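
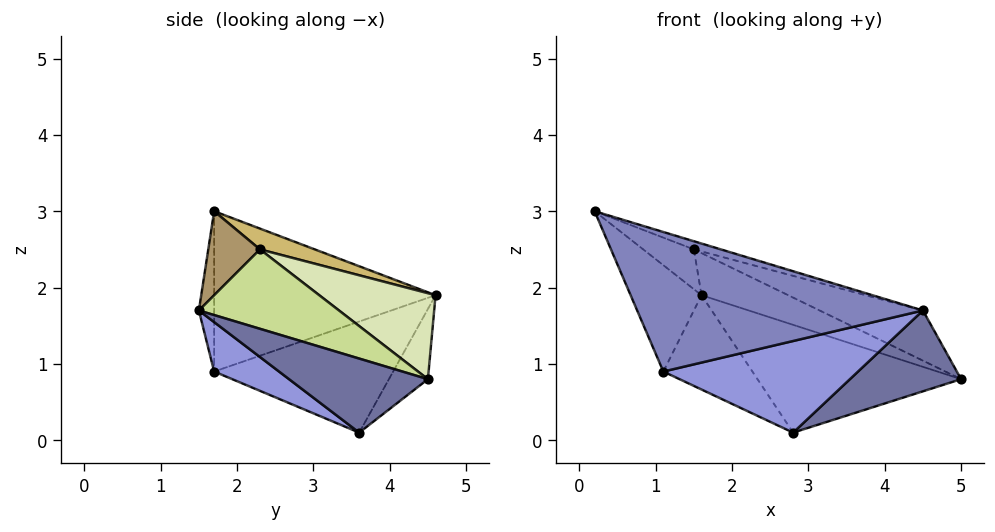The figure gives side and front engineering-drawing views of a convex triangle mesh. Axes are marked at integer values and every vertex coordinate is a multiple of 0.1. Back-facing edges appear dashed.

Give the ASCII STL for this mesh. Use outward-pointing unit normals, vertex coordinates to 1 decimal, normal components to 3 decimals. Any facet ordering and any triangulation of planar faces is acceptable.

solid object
 facet normal 0.405 -0.324 -0.855
  outer loop
   vertex 2.8 3.6 0.1
   vertex 5.0 4.5 0.8
   vertex 4.5 1.5 1.7
  endloop
 endfacet
 facet normal -0.053 -0.998 -0.023
  outer loop
   vertex 1.1 1.7 0.9
   vertex 4.5 1.5 1.7
   vertex 0.2 1.7 3.0
  endloop
 endfacet
 facet normal 0.169 -0.507 -0.845
  outer loop
   vertex 1.1 1.7 0.9
   vertex 2.8 3.6 0.1
   vertex 4.5 1.5 1.7
  endloop
 endfacet
 facet normal -0.156 0.815 -0.557
  outer loop
   vertex 1.6 4.6 1.9
   vertex 5.0 4.5 0.8
   vertex 2.8 3.6 0.1
  endloop
 endfacet
 facet normal -0.882 0.282 -0.378
  outer loop
   vertex 1.6 4.6 1.9
   vertex 1.1 1.7 0.9
   vertex 0.2 1.7 3.0
  endloop
 endfacet
 facet normal -0.684 0.340 -0.645
  outer loop
   vertex 1.6 4.6 1.9
   vertex 2.8 3.6 0.1
   vertex 1.1 1.7 0.9
  endloop
 endfacet
 facet normal 0.307 0.226 0.924
  outer loop
   vertex 1.5 2.3 2.5
   vertex 4.5 1.5 1.7
   vertex 5.0 4.5 0.8
  endloop
 endfacet
 facet normal 0.306 0.228 0.924
  outer loop
   vertex 1.5 2.3 2.5
   vertex 5.0 4.5 0.8
   vertex 1.6 4.6 1.9
  endloop
 endfacet
 facet normal 0.292 0.153 0.944
  outer loop
   vertex 1.5 2.3 2.5
   vertex 0.2 1.7 3.0
   vertex 4.5 1.5 1.7
  endloop
 endfacet
 facet normal 0.253 0.234 0.939
  outer loop
   vertex 1.5 2.3 2.5
   vertex 1.6 4.6 1.9
   vertex 0.2 1.7 3.0
  endloop
 endfacet
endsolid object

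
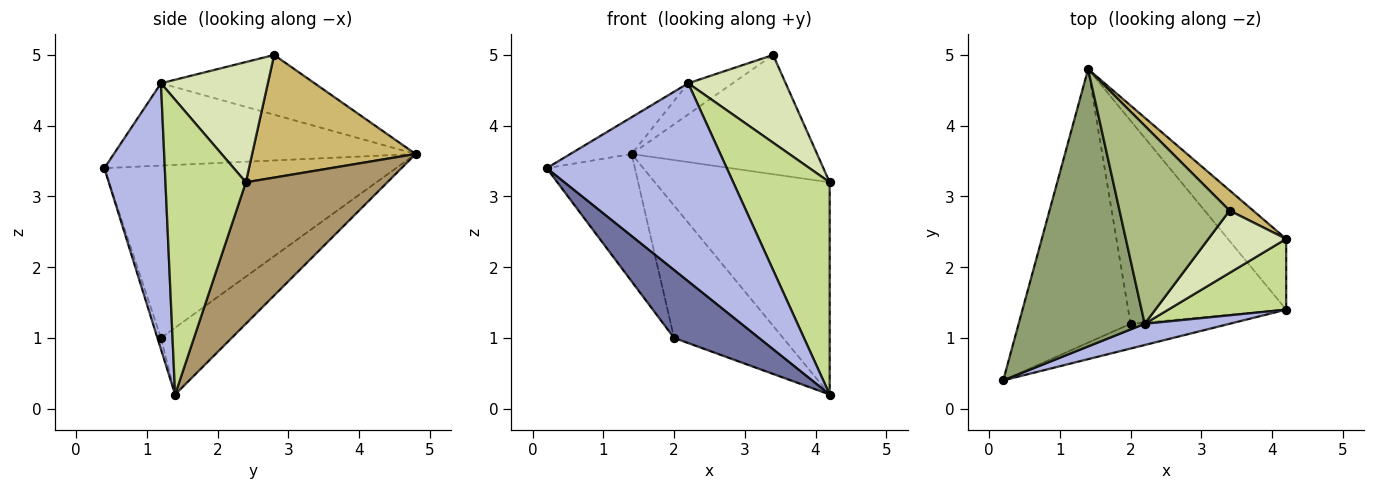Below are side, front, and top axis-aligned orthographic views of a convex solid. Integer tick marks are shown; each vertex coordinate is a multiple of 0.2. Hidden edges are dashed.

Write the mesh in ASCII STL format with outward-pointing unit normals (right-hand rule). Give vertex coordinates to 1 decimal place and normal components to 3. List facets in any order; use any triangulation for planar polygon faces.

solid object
 facet normal -0.039 -0.939 -0.342
  outer loop
   vertex 2.0 1.2 1.0
   vertex 4.2 1.4 0.2
   vertex 0.2 0.4 3.4
  endloop
 endfacet
 facet normal -0.813 0.246 -0.528
  outer loop
   vertex 2.0 1.2 1.0
   vertex 0.2 0.4 3.4
   vertex 1.4 4.8 3.6
  endloop
 endfacet
 facet normal -0.334 0.515 -0.790
  outer loop
   vertex 2.0 1.2 1.0
   vertex 1.4 4.8 3.6
   vertex 4.2 1.4 0.2
  endloop
 endfacet
 facet normal 0.317 -0.943 0.101
  outer loop
   vertex 2.2 1.2 4.6
   vertex 0.2 0.4 3.4
   vertex 4.2 1.4 0.2
  endloop
 endfacet
 facet normal -0.543 0.110 0.832
  outer loop
   vertex 2.2 1.2 4.6
   vertex 1.4 4.8 3.6
   vertex 0.2 0.4 3.4
  endloop
 endfacet
 facet normal -0.473 0.137 0.871
  outer loop
   vertex 2.2 1.2 4.6
   vertex 3.4 2.8 5.0
   vertex 1.4 4.8 3.6
  endloop
 endfacet
 facet normal 0.620 -0.744 0.248
  outer loop
   vertex 4.2 2.4 3.2
   vertex 2.2 1.2 4.6
   vertex 4.2 1.4 0.2
  endloop
 endfacet
 facet normal 0.667 -0.608 0.431
  outer loop
   vertex 4.2 2.4 3.2
   vertex 3.4 2.8 5.0
   vertex 2.2 1.2 4.6
  endloop
 endfacet
 facet normal 0.609 0.752 -0.251
  outer loop
   vertex 4.2 2.4 3.2
   vertex 4.2 1.4 0.2
   vertex 1.4 4.8 3.6
  endloop
 endfacet
 facet normal 0.656 0.744 0.126
  outer loop
   vertex 4.2 2.4 3.2
   vertex 1.4 4.8 3.6
   vertex 3.4 2.8 5.0
  endloop
 endfacet
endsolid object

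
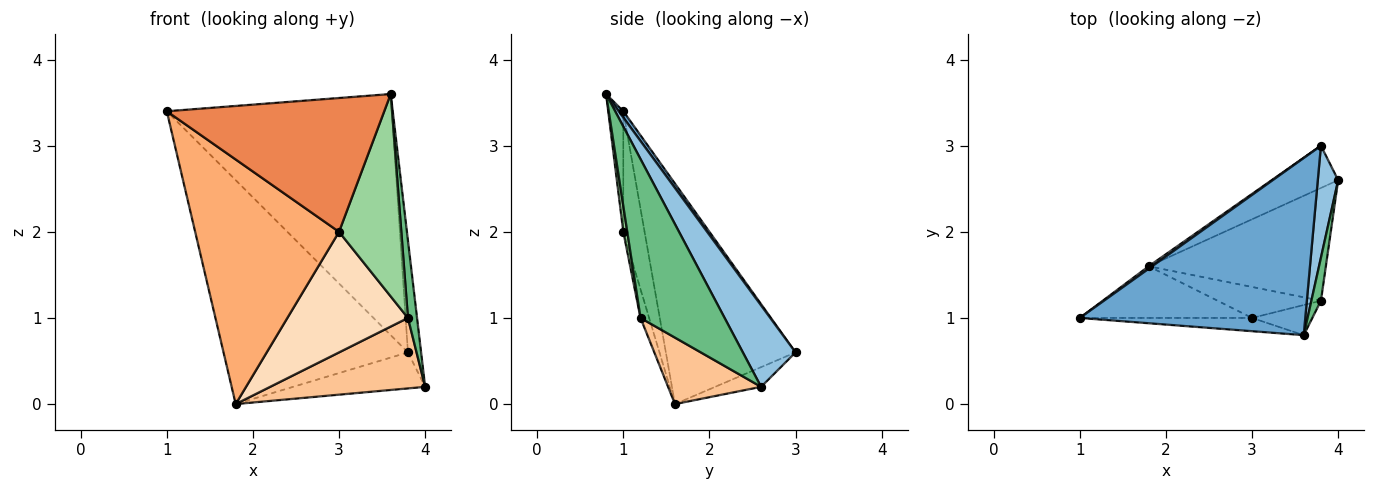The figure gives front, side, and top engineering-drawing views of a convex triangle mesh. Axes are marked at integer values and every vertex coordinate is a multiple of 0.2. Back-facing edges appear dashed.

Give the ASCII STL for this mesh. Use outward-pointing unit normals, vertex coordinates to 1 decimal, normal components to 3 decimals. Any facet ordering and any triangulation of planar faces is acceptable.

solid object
 facet normal 0.016 0.806 0.592
  outer loop
   vertex 3.8 3.0 0.6
   vertex 1.0 1.0 3.4
   vertex 3.6 0.8 3.6
  endloop
 endfacet
 facet normal 0.943 0.236 0.236
  outer loop
   vertex 3.8 3.0 0.6
   vertex 3.6 0.8 3.6
   vertex 4.0 2.6 0.2
  endloop
 endfacet
 facet normal -0.575 0.818 0.009
  outer loop
   vertex 3.8 3.0 0.6
   vertex 1.8 1.6 0.0
   vertex 1.0 1.0 3.4
  endloop
 endfacet
 facet normal -0.220 0.633 -0.743
  outer loop
   vertex 3.8 3.0 0.6
   vertex 4.0 2.6 0.2
   vertex 1.8 1.6 0.0
  endloop
 endfacet
 facet normal -0.069 -0.993 -0.098
  outer loop
   vertex 3.0 1.0 2.0
   vertex 3.6 0.8 3.6
   vertex 1.0 1.0 3.4
  endloop
 endfacet
 facet normal -0.143 -0.968 -0.205
  outer loop
   vertex 3.0 1.0 2.0
   vertex 1.0 1.0 3.4
   vertex 1.8 1.6 0.0
  endloop
 endfacet
 facet normal 0.303 -0.505 -0.808
  outer loop
   vertex 3.8 1.2 1.0
   vertex 1.8 1.6 0.0
   vertex 4.0 2.6 0.2
  endloop
 endfacet
 facet normal -0.069 -0.966 -0.248
  outer loop
   vertex 3.8 1.2 1.0
   vertex 3.0 1.0 2.0
   vertex 1.8 1.6 0.0
  endloop
 endfacet
 facet normal 0.992 -0.108 0.060
  outer loop
   vertex 3.8 1.2 1.0
   vertex 4.0 2.6 0.2
   vertex 3.6 0.8 3.6
  endloop
 endfacet
 facet normal 0.063 -0.987 -0.147
  outer loop
   vertex 3.8 1.2 1.0
   vertex 3.6 0.8 3.6
   vertex 3.0 1.0 2.0
  endloop
 endfacet
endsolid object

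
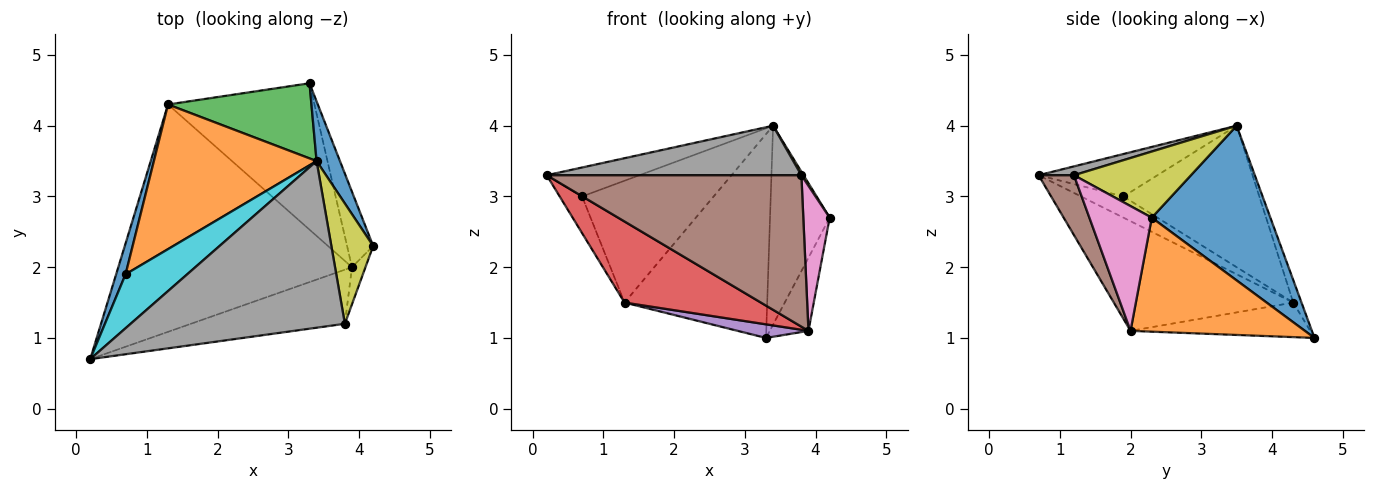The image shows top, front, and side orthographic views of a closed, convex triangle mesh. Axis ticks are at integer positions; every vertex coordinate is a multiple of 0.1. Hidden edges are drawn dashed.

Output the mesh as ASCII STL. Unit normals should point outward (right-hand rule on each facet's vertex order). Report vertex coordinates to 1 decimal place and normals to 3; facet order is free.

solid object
 facet normal 0.885 0.445 0.134
  outer loop
   vertex 3.4 3.5 4.0
   vertex 4.2 2.3 2.7
   vertex 3.3 4.6 1.0
  endloop
 endfacet
 facet normal 0.953 0.211 -0.218
  outer loop
   vertex 3.9 2.0 1.1
   vertex 3.3 4.6 1.0
   vertex 4.2 2.3 2.7
  endloop
 endfacet
 facet normal -0.054 0.937 0.345
  outer loop
   vertex 1.3 4.3 1.5
   vertex 3.4 3.5 4.0
   vertex 3.3 4.6 1.0
  endloop
 endfacet
 facet normal -0.404 -0.307 -0.861
  outer loop
   vertex 1.3 4.3 1.5
   vertex 3.9 2.0 1.1
   vertex 0.2 0.7 3.3
  endloop
 endfacet
 facet normal -0.229 -0.090 -0.969
  outer loop
   vertex 1.3 4.3 1.5
   vertex 3.3 4.6 1.0
   vertex 3.9 2.0 1.1
  endloop
 endfacet
 facet normal 0.130 -0.934 -0.334
  outer loop
   vertex 3.8 1.2 3.3
   vertex 0.2 0.7 3.3
   vertex 3.9 2.0 1.1
  endloop
 endfacet
 facet normal 0.917 -0.387 -0.099
  outer loop
   vertex 3.8 1.2 3.3
   vertex 3.9 2.0 1.1
   vertex 4.2 2.3 2.7
  endloop
 endfacet
 facet normal 0.040 -0.285 0.958
  outer loop
   vertex 3.8 1.2 3.3
   vertex 3.4 3.5 4.0
   vertex 0.2 0.7 3.3
  endloop
 endfacet
 facet normal 0.845 -0.016 0.535
  outer loop
   vertex 3.8 1.2 3.3
   vertex 4.2 2.3 2.7
   vertex 3.4 3.5 4.0
  endloop
 endfacet
 facet normal -0.519 0.404 0.753
  outer loop
   vertex 0.7 1.9 3.0
   vertex 0.2 0.7 3.3
   vertex 3.4 3.5 4.0
  endloop
 endfacet
 facet normal -0.823 0.434 0.366
  outer loop
   vertex 0.7 1.9 3.0
   vertex 1.3 4.3 1.5
   vertex 0.2 0.7 3.3
  endloop
 endfacet
 facet normal -0.554 0.536 0.637
  outer loop
   vertex 0.7 1.9 3.0
   vertex 3.4 3.5 4.0
   vertex 1.3 4.3 1.5
  endloop
 endfacet
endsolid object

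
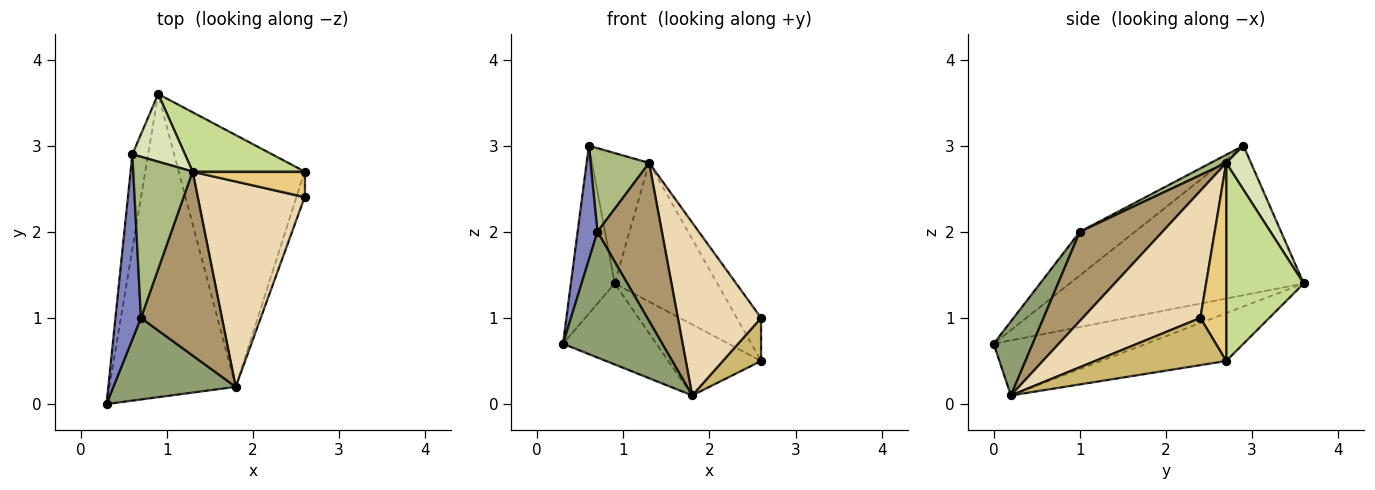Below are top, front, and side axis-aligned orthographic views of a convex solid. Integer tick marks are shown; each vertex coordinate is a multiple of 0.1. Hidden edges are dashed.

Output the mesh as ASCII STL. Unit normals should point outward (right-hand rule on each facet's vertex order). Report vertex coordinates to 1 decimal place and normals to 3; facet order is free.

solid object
 facet normal -0.978 0.183 -0.103
  outer loop
   vertex 0.6 2.9 3.0
   vertex 0.9 3.6 1.4
   vertex 0.3 0.0 0.7
  endloop
 endfacet
 facet normal -0.824 -0.297 0.482
  outer loop
   vertex 0.7 1.0 2.0
   vertex 0.6 2.9 3.0
   vertex 0.3 0.0 0.7
  endloop
 endfacet
 facet normal -0.388 0.238 -0.890
  outer loop
   vertex 1.8 0.2 0.1
   vertex 0.3 0.0 0.7
   vertex 0.9 3.6 1.4
  endloop
 endfacet
 facet normal -0.344 0.255 -0.904
  outer loop
   vertex 1.8 0.2 0.1
   vertex 0.9 3.6 1.4
   vertex 2.6 2.7 0.5
  endloop
 endfacet
 facet normal 0.313 -0.797 0.517
  outer loop
   vertex 1.8 0.2 0.1
   vertex 0.7 1.0 2.0
   vertex 0.3 0.0 0.7
  endloop
 endfacet
 facet normal 0.121 -0.457 0.881
  outer loop
   vertex 1.3 2.7 2.8
   vertex 0.6 2.9 3.0
   vertex 0.7 1.0 2.0
  endloop
 endfacet
 facet normal 0.571 0.755 0.323
  outer loop
   vertex 1.3 2.7 2.8
   vertex 2.6 2.7 0.5
   vertex 0.9 3.6 1.4
  endloop
 endfacet
 facet normal 0.359 0.828 0.430
  outer loop
   vertex 1.3 2.7 2.8
   vertex 0.9 3.6 1.4
   vertex 0.6 2.9 3.0
  endloop
 endfacet
 facet normal 0.641 -0.500 0.582
  outer loop
   vertex 1.3 2.7 2.8
   vertex 0.7 1.0 2.0
   vertex 1.8 0.2 0.1
  endloop
 endfacet
 facet normal 0.947 -0.276 -0.166
  outer loop
   vertex 2.6 2.4 1.0
   vertex 1.8 0.2 0.1
   vertex 2.6 2.7 0.5
  endloop
 endfacet
 facet normal 0.673 0.634 0.380
  outer loop
   vertex 2.6 2.4 1.0
   vertex 2.6 2.7 0.5
   vertex 1.3 2.7 2.8
  endloop
 endfacet
 facet normal 0.673 -0.476 0.566
  outer loop
   vertex 2.6 2.4 1.0
   vertex 1.3 2.7 2.8
   vertex 1.8 0.2 0.1
  endloop
 endfacet
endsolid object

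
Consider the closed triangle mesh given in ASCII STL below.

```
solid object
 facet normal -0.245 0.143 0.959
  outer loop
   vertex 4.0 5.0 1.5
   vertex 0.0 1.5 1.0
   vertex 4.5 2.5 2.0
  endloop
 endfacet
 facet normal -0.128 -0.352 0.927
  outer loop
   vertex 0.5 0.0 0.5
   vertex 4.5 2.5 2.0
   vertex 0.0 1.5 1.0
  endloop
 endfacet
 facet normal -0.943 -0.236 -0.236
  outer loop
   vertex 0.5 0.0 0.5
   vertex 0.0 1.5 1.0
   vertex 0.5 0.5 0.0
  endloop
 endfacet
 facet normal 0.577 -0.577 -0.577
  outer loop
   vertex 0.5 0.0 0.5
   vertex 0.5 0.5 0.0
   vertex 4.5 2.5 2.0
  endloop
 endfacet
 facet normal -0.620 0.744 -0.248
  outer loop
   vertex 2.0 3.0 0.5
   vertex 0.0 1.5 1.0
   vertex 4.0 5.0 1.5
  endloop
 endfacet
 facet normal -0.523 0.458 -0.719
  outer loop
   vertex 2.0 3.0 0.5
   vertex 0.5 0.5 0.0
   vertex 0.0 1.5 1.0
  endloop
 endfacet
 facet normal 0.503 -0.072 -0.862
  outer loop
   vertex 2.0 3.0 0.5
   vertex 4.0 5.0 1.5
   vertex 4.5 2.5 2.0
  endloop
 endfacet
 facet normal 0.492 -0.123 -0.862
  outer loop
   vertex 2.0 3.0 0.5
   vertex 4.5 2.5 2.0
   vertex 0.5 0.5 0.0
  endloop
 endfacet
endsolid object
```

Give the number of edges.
12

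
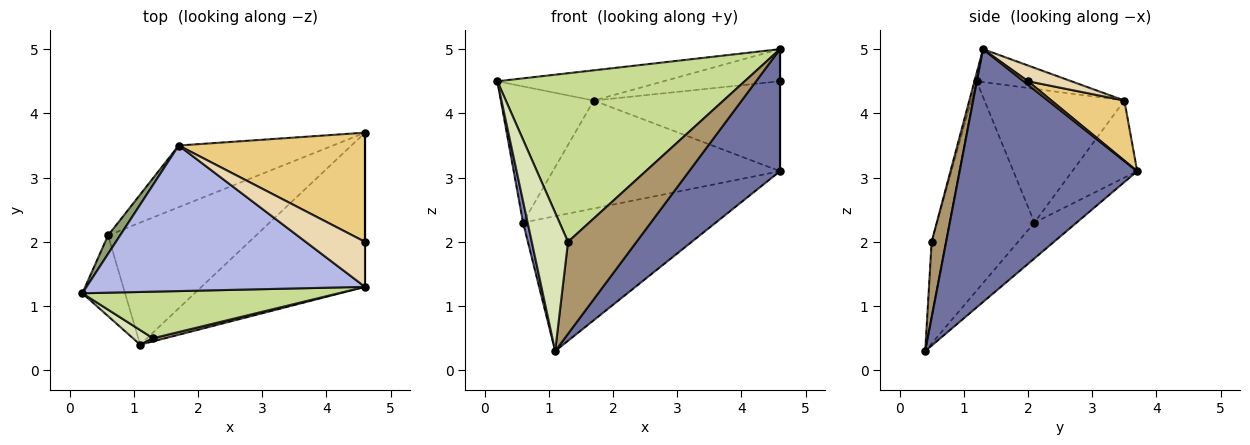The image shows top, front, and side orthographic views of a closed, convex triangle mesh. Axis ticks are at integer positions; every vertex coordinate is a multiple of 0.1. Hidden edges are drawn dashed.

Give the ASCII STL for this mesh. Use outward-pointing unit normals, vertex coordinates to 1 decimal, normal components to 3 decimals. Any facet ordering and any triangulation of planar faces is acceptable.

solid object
 facet normal 0.771 -0.395 -0.499
  outer loop
   vertex 1.1 0.4 0.3
   vertex 4.6 3.7 3.1
   vertex 4.6 1.3 5.0
  endloop
 endfacet
 facet normal -0.978 -0.053 -0.200
  outer loop
   vertex 0.6 2.1 2.3
   vertex 1.1 0.4 0.3
   vertex 0.2 1.2 4.5
  endloop
 endfacet
 facet normal -0.160 0.732 -0.662
  outer loop
   vertex 0.6 2.1 2.3
   vertex 4.6 3.7 3.1
   vertex 1.1 0.4 0.3
  endloop
 endfacet
 facet normal -0.115 0.202 0.973
  outer loop
   vertex 1.7 3.5 4.2
   vertex 0.2 1.2 4.5
   vertex 4.6 1.3 5.0
  endloop
 endfacet
 facet normal -0.831 0.552 0.075
  outer loop
   vertex 1.7 3.5 4.2
   vertex 0.6 2.1 2.3
   vertex 0.2 1.2 4.5
  endloop
 endfacet
 facet normal -0.241 0.843 -0.482
  outer loop
   vertex 1.7 3.5 4.2
   vertex 4.6 3.7 3.1
   vertex 0.6 2.1 2.3
  endloop
 endfacet
 facet normal -0.008 -0.964 0.266
  outer loop
   vertex 1.3 0.5 2.0
   vertex 4.6 1.3 5.0
   vertex 0.2 1.2 4.5
  endloop
 endfacet
 facet normal -0.367 -0.925 0.098
  outer loop
   vertex 1.3 0.5 2.0
   vertex 0.2 1.2 4.5
   vertex 1.1 0.4 0.3
  endloop
 endfacet
 facet normal 0.207 -0.978 0.033
  outer loop
   vertex 1.3 0.5 2.0
   vertex 1.1 0.4 0.3
   vertex 4.6 1.3 5.0
  endloop
 endfacet
 facet normal 1.000 0.000 0.000
  outer loop
   vertex 4.6 2.0 4.5
   vertex 4.6 1.3 5.0
   vertex 4.6 3.7 3.1
  endloop
 endfacet
 facet normal 0.242 0.617 0.749
  outer loop
   vertex 4.6 2.0 4.5
   vertex 4.6 3.7 3.1
   vertex 1.7 3.5 4.2
  endloop
 endfacet
 facet normal 0.212 0.568 0.795
  outer loop
   vertex 4.6 2.0 4.5
   vertex 1.7 3.5 4.2
   vertex 4.6 1.3 5.0
  endloop
 endfacet
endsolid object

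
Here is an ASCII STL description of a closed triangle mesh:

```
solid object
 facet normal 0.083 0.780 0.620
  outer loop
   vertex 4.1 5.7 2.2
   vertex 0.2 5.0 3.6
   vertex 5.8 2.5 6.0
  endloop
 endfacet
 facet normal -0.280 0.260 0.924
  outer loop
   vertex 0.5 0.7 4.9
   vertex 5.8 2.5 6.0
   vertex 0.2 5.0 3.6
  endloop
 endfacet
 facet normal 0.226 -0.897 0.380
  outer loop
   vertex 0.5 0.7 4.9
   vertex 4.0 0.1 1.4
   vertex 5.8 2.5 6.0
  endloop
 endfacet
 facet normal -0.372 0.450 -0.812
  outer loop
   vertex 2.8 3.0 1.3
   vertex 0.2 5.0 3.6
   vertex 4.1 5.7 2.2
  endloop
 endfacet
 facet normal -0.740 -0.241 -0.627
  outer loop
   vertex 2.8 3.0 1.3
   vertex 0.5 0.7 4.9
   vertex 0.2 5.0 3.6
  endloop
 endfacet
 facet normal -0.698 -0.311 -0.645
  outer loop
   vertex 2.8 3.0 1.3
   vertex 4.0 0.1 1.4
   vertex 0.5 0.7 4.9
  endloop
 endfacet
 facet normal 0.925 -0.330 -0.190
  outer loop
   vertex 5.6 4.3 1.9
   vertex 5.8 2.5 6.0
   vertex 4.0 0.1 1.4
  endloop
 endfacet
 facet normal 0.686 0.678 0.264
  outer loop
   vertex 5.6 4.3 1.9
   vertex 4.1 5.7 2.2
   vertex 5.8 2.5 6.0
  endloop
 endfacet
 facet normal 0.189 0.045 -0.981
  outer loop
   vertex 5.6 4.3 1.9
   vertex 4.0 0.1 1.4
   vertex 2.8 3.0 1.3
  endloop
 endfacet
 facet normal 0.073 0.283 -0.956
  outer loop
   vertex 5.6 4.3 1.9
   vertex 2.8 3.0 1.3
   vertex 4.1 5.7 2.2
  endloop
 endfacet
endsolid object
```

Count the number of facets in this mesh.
10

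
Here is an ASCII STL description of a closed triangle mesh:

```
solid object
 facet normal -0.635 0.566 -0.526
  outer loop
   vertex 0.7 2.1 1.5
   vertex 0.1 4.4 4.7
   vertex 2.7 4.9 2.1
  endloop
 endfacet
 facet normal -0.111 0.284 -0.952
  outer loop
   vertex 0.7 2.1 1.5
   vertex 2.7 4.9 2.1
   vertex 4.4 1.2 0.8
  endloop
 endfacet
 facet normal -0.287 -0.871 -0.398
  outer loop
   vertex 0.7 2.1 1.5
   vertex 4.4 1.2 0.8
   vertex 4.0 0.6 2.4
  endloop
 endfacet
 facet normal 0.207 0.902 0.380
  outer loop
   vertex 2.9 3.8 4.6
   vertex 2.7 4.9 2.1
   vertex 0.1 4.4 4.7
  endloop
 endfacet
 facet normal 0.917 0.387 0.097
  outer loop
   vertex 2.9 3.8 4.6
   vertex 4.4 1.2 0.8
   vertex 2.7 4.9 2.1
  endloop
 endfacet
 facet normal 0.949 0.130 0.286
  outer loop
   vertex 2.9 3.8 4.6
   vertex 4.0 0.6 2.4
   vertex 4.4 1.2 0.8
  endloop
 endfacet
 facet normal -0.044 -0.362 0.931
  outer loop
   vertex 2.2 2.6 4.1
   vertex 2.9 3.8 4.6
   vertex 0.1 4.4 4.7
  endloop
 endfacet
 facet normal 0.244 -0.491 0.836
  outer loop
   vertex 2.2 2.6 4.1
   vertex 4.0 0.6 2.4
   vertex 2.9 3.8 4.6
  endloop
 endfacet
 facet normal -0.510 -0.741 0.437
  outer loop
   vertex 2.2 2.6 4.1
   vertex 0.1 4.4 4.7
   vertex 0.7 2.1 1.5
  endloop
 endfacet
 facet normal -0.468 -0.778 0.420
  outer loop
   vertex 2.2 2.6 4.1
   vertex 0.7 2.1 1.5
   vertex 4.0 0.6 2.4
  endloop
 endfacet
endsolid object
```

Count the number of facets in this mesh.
10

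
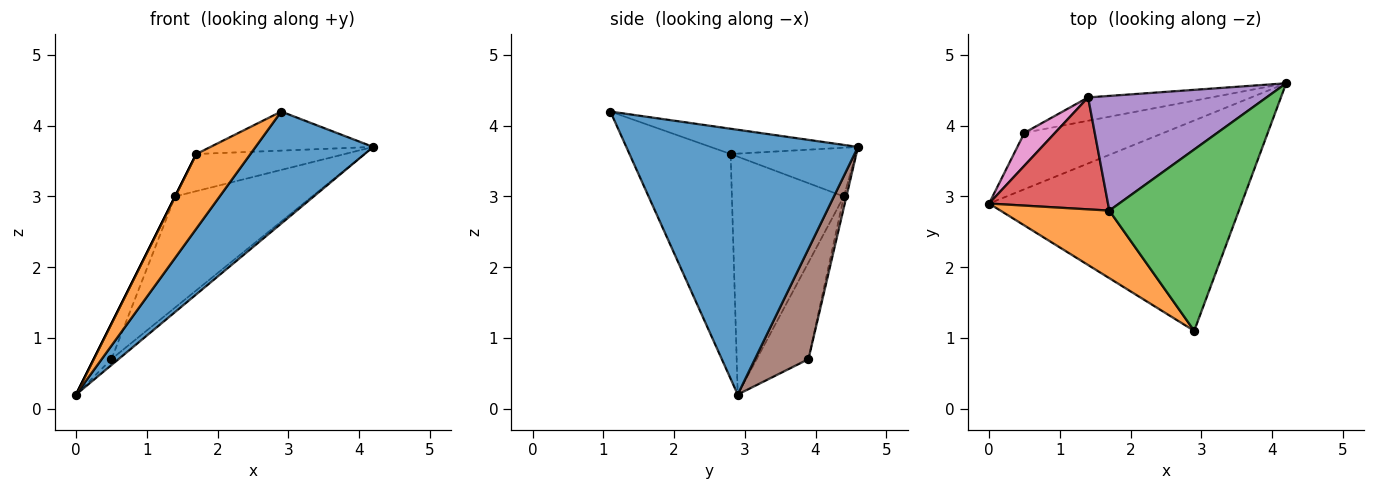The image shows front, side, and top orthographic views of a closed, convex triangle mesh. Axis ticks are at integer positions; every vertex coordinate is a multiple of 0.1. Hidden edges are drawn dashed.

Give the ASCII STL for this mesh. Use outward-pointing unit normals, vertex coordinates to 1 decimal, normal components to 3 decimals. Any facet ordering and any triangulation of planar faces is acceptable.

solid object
 facet normal 0.679 -0.345 -0.648
  outer loop
   vertex 2.9 1.1 4.2
   vertex 0.0 2.9 0.2
   vertex 4.2 4.6 3.7
  endloop
 endfacet
 facet normal -0.811 -0.434 0.393
  outer loop
   vertex 1.7 2.8 3.6
   vertex 0.0 2.9 0.2
   vertex 2.9 1.1 4.2
  endloop
 endfacet
 facet normal -0.187 0.207 0.960
  outer loop
   vertex 1.7 2.8 3.6
   vertex 2.9 1.1 4.2
   vertex 4.2 4.6 3.7
  endloop
 endfacet
 facet normal -0.894 0.000 0.447
  outer loop
   vertex 1.4 4.4 3.0
   vertex 0.0 2.9 0.2
   vertex 1.7 2.8 3.6
  endloop
 endfacet
 facet normal -0.251 0.298 0.921
  outer loop
   vertex 1.4 4.4 3.0
   vertex 1.7 2.8 3.6
   vertex 4.2 4.6 3.7
  endloop
 endfacet
 facet normal 0.618 0.082 -0.782
  outer loop
   vertex 0.5 3.9 0.7
   vertex 4.2 4.6 3.7
   vertex 0.0 2.9 0.2
  endloop
 endfacet
 facet normal -0.906 0.310 0.287
  outer loop
   vertex 0.5 3.9 0.7
   vertex 0.0 2.9 0.2
   vertex 1.4 4.4 3.0
  endloop
 endfacet
 facet normal -0.019 0.978 -0.205
  outer loop
   vertex 0.5 3.9 0.7
   vertex 1.4 4.4 3.0
   vertex 4.2 4.6 3.7
  endloop
 endfacet
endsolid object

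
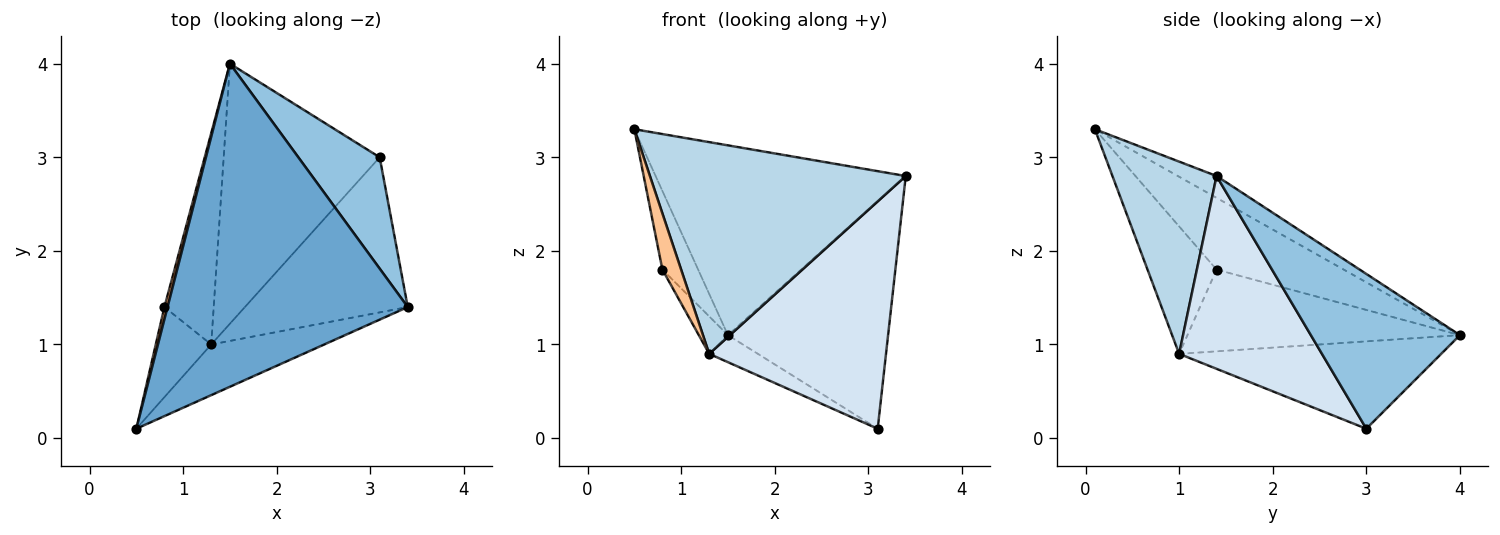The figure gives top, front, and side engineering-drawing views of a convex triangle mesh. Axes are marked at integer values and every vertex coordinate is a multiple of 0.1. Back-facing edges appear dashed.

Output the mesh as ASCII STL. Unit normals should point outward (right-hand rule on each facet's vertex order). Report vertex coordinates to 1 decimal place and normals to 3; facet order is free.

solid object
 facet normal -0.078 0.505 0.860
  outer loop
   vertex 1.5 4.0 1.1
   vertex 0.5 0.1 3.3
   vertex 3.4 1.4 2.8
  endloop
 endfacet
 facet normal 0.641 0.689 0.337
  outer loop
   vertex 3.1 3.0 0.1
   vertex 1.5 4.0 1.1
   vertex 3.4 1.4 2.8
  endloop
 endfacet
 facet normal 0.368 -0.904 -0.216
  outer loop
   vertex 1.3 1.0 0.9
   vertex 3.4 1.4 2.8
   vertex 0.5 0.1 3.3
  endloop
 endfacet
 facet normal 0.555 -0.687 -0.469
  outer loop
   vertex 1.3 1.0 0.9
   vertex 3.1 3.0 0.1
   vertex 3.4 1.4 2.8
  endloop
 endfacet
 facet normal -0.487 0.090 -0.869
  outer loop
   vertex 1.3 1.0 0.9
   vertex 1.5 4.0 1.1
   vertex 3.1 3.0 0.1
  endloop
 endfacet
 facet normal -0.962 0.270 0.042
  outer loop
   vertex 0.8 1.4 1.8
   vertex 0.5 0.1 3.3
   vertex 1.5 4.0 1.1
  endloop
 endfacet
 facet normal -0.890 -0.241 -0.387
  outer loop
   vertex 0.8 1.4 1.8
   vertex 1.3 1.0 0.9
   vertex 0.5 0.1 3.3
  endloop
 endfacet
 facet normal -0.853 0.091 -0.514
  outer loop
   vertex 0.8 1.4 1.8
   vertex 1.5 4.0 1.1
   vertex 1.3 1.0 0.9
  endloop
 endfacet
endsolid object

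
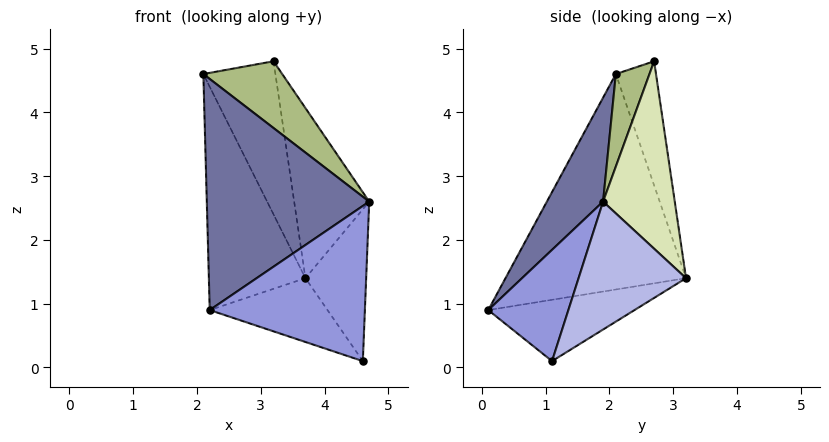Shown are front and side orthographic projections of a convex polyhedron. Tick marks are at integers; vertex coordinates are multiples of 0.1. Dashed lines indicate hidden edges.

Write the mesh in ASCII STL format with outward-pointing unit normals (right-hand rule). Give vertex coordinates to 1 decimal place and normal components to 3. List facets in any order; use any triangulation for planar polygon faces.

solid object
 facet normal 0.290 -0.839 0.461
  outer loop
   vertex 2.2 0.1 0.9
   vertex 4.7 1.9 2.6
   vertex 2.1 2.1 4.6
  endloop
 endfacet
 facet normal -0.849 0.454 -0.269
  outer loop
   vertex 3.7 3.2 1.4
   vertex 2.2 0.1 0.9
   vertex 2.1 2.1 4.6
  endloop
 endfacet
 facet normal 0.443 -0.859 0.257
  outer loop
   vertex 4.6 1.1 0.1
   vertex 4.7 1.9 2.6
   vertex 2.2 0.1 0.9
  endloop
 endfacet
 facet normal 0.855 0.483 -0.189
  outer loop
   vertex 4.6 1.1 0.1
   vertex 3.7 3.2 1.4
   vertex 4.7 1.9 2.6
  endloop
 endfacet
 facet normal -0.422 0.340 -0.841
  outer loop
   vertex 4.6 1.1 0.1
   vertex 2.2 0.1 0.9
   vertex 3.7 3.2 1.4
  endloop
 endfacet
 facet normal 0.336 -0.788 0.516
  outer loop
   vertex 3.2 2.7 4.8
   vertex 2.1 2.1 4.6
   vertex 4.7 1.9 2.6
  endloop
 endfacet
 facet normal -0.486 0.872 0.057
  outer loop
   vertex 3.2 2.7 4.8
   vertex 3.7 3.2 1.4
   vertex 2.1 2.1 4.6
  endloop
 endfacet
 facet normal 0.676 0.708 0.204
  outer loop
   vertex 3.2 2.7 4.8
   vertex 4.7 1.9 2.6
   vertex 3.7 3.2 1.4
  endloop
 endfacet
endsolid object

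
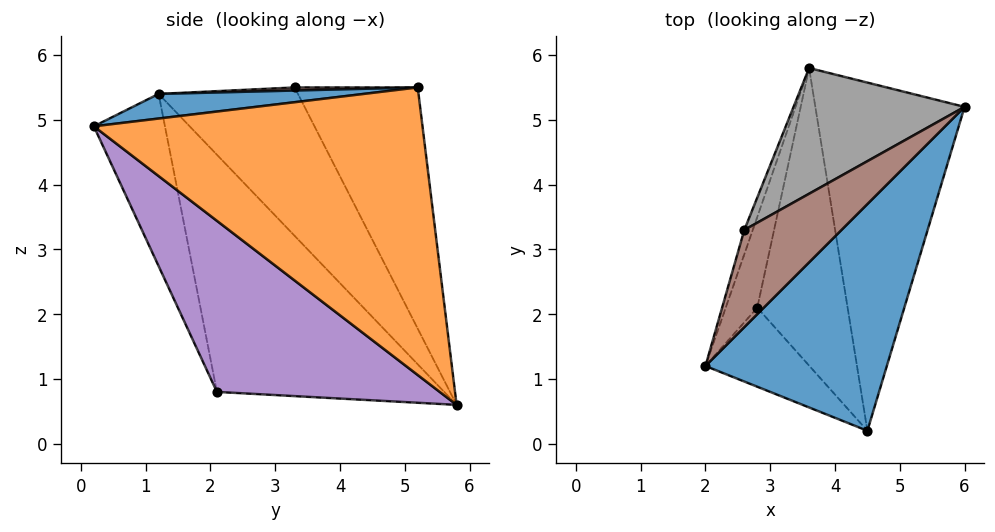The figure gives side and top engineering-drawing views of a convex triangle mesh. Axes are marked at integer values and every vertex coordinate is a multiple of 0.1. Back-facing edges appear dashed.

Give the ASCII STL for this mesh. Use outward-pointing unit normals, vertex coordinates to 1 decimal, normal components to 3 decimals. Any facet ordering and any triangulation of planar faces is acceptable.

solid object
 facet normal 0.133 -0.157 0.979
  outer loop
   vertex 4.5 0.2 4.9
   vertex 6.0 5.2 5.5
   vertex 2.0 1.2 5.4
  endloop
 endfacet
 facet normal 0.868 -0.206 -0.451
  outer loop
   vertex 3.6 5.8 0.6
   vertex 6.0 5.2 5.5
   vertex 4.5 0.2 4.9
  endloop
 endfacet
 facet normal -0.402 -0.883 -0.243
  outer loop
   vertex 2.8 2.1 0.8
   vertex 4.5 0.2 4.9
   vertex 2.0 1.2 5.4
  endloop
 endfacet
 facet normal -0.971 0.203 -0.129
  outer loop
   vertex 2.8 2.1 0.8
   vertex 2.0 1.2 5.4
   vertex 3.6 5.8 0.6
  endloop
 endfacet
 facet normal 0.864 -0.212 -0.456
  outer loop
   vertex 2.8 2.1 0.8
   vertex 3.6 5.8 0.6
   vertex 4.5 0.2 4.9
  endloop
 endfacet
 facet normal 0.032 -0.057 0.998
  outer loop
   vertex 2.6 3.3 5.5
   vertex 2.0 1.2 5.4
   vertex 6.0 5.2 5.5
  endloop
 endfacet
 facet normal -0.959 0.277 -0.055
  outer loop
   vertex 2.6 3.3 5.5
   vertex 3.6 5.8 0.6
   vertex 2.0 1.2 5.4
  endloop
 endfacet
 facet normal -0.461 0.825 0.327
  outer loop
   vertex 2.6 3.3 5.5
   vertex 6.0 5.2 5.5
   vertex 3.6 5.8 0.6
  endloop
 endfacet
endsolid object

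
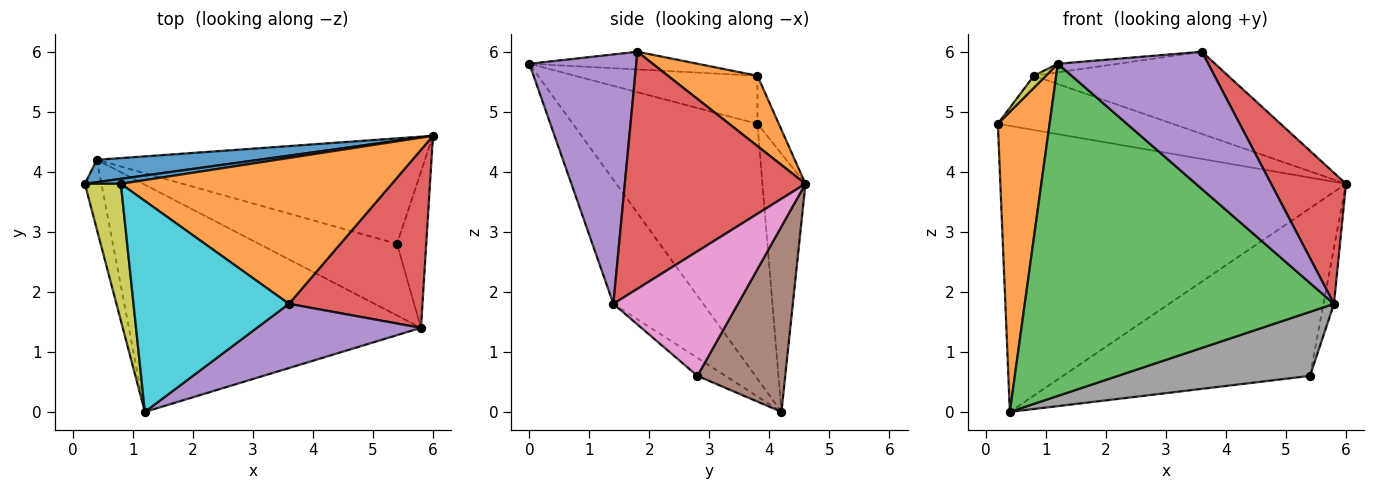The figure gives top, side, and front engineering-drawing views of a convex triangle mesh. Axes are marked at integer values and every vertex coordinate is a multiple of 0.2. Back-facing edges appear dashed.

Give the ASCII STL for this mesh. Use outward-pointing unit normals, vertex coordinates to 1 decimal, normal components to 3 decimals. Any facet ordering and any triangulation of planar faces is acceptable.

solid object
 facet normal -0.123 0.989 0.077
  outer loop
   vertex 0.4 4.2 0.0
   vertex 0.2 3.8 4.8
   vertex 6.0 4.6 3.8
  endloop
 endfacet
 facet normal -0.961 -0.269 -0.062
  outer loop
   vertex 0.4 4.2 0.0
   vertex 1.2 0.0 5.8
   vertex 0.2 3.8 4.8
  endloop
 endfacet
 facet normal -0.233 -0.803 -0.549
  outer loop
   vertex 5.8 1.4 1.8
   vertex 1.2 0.0 5.8
   vertex 0.4 4.2 0.0
  endloop
 endfacet
 facet normal 0.819 -0.340 0.462
  outer loop
   vertex 3.6 1.8 6.0
   vertex 5.8 1.4 1.8
   vertex 6.0 4.6 3.8
  endloop
 endfacet
 facet normal 0.541 -0.762 0.356
  outer loop
   vertex 3.6 1.8 6.0
   vertex 1.2 0.0 5.8
   vertex 5.8 1.4 1.8
  endloop
 endfacet
 facet normal 0.288 0.811 -0.510
  outer loop
   vertex 5.4 2.8 0.6
   vertex 0.4 4.2 0.0
   vertex 6.0 4.6 3.8
  endloop
 endfacet
 facet normal 0.970 0.082 -0.228
  outer loop
   vertex 5.4 2.8 0.6
   vertex 6.0 4.6 3.8
   vertex 5.8 1.4 1.8
  endloop
 endfacet
 facet normal -0.097 -0.664 -0.742
  outer loop
   vertex 5.4 2.8 0.6
   vertex 5.8 1.4 1.8
   vertex 0.4 4.2 0.0
  endloop
 endfacet
 facet normal -0.799 -0.053 0.599
  outer loop
   vertex 0.8 3.8 5.6
   vertex 0.2 3.8 4.8
   vertex 1.2 0.0 5.8
  endloop
 endfacet
 facet normal -0.113 0.040 0.993
  outer loop
   vertex 0.8 3.8 5.6
   vertex 1.2 0.0 5.8
   vertex 3.6 1.8 6.0
  endloop
 endfacet
 facet normal -0.121 0.989 0.091
  outer loop
   vertex 0.8 3.8 5.6
   vertex 6.0 4.6 3.8
   vertex 0.2 3.8 4.8
  endloop
 endfacet
 facet normal 0.221 0.479 0.850
  outer loop
   vertex 0.8 3.8 5.6
   vertex 3.6 1.8 6.0
   vertex 6.0 4.6 3.8
  endloop
 endfacet
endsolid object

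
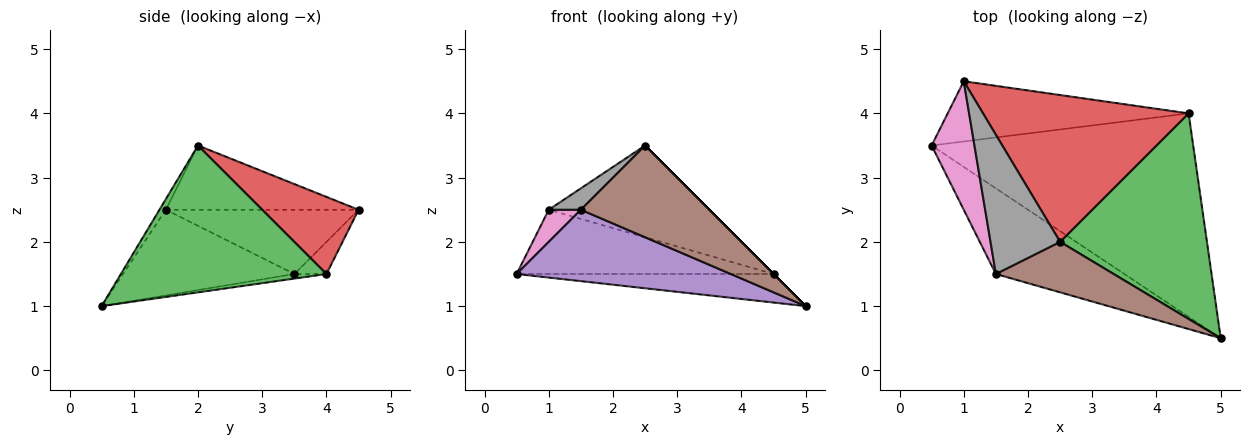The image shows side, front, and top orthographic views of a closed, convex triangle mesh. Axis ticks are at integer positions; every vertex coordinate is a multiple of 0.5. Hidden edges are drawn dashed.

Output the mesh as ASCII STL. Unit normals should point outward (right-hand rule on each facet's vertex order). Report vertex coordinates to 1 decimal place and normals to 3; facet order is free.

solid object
 facet normal -0.017 0.139 -0.990
  outer loop
   vertex 4.5 4.0 1.5
   vertex 5.0 0.5 1.0
   vertex 0.5 3.5 1.5
  endloop
 endfacet
 facet normal -0.091 0.727 -0.681
  outer loop
   vertex 4.5 4.0 1.5
   vertex 0.5 3.5 1.5
   vertex 1.0 4.5 2.5
  endloop
 endfacet
 facet normal 0.707 0.000 0.707
  outer loop
   vertex 4.5 4.0 1.5
   vertex 2.5 2.0 3.5
   vertex 5.0 0.5 1.0
  endloop
 endfacet
 facet normal 0.303 0.505 0.808
  outer loop
   vertex 4.5 4.0 1.5
   vertex 1.0 4.5 2.5
   vertex 2.5 2.0 3.5
  endloop
 endfacet
 facet normal -0.456 -0.570 -0.684
  outer loop
   vertex 1.5 1.5 2.5
   vertex 0.5 3.5 1.5
   vertex 5.0 0.5 1.0
  endloop
 endfacet
 facet normal -0.044 -0.875 0.481
  outer loop
   vertex 1.5 1.5 2.5
   vertex 5.0 0.5 1.0
   vertex 2.5 2.0 3.5
  endloop
 endfacet
 facet normal -0.824 -0.137 0.549
  outer loop
   vertex 1.5 1.5 2.5
   vertex 1.0 4.5 2.5
   vertex 0.5 3.5 1.5
  endloop
 endfacet
 facet normal -0.674 -0.112 0.730
  outer loop
   vertex 1.5 1.5 2.5
   vertex 2.5 2.0 3.5
   vertex 1.0 4.5 2.5
  endloop
 endfacet
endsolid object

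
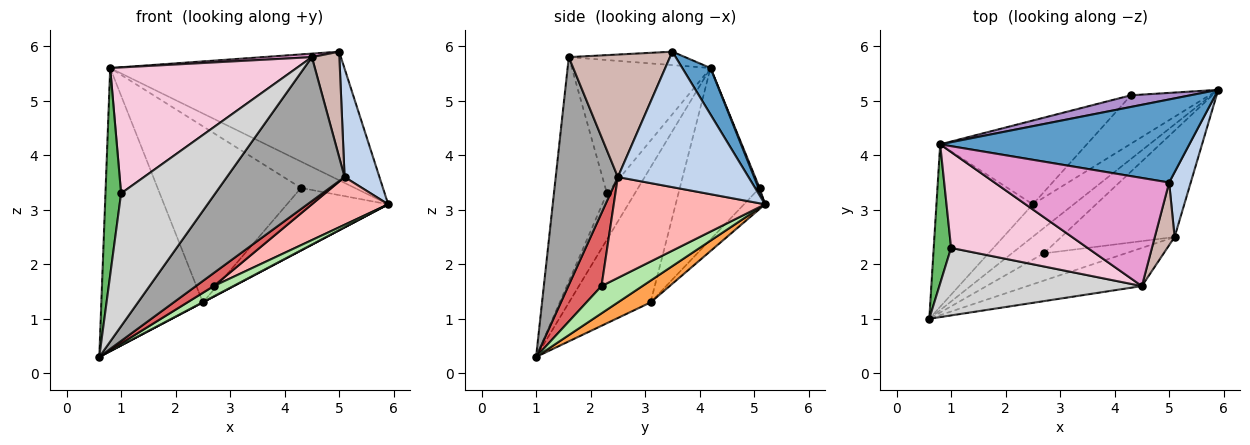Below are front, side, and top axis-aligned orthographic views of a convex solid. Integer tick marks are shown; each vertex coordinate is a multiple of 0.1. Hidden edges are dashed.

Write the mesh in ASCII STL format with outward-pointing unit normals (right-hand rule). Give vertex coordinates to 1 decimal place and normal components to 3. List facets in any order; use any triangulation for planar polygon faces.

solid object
 facet normal 0.101 0.836 0.540
  outer loop
   vertex 0.8 4.2 5.6
   vertex 5.0 3.5 5.9
   vertex 5.9 5.2 3.1
  endloop
 endfacet
 facet normal 0.955 -0.255 0.152
  outer loop
   vertex 5.1 2.5 3.6
   vertex 5.9 5.2 3.1
   vertex 5.0 3.5 5.9
  endloop
 endfacet
 facet normal 0.471 -0.006 -0.882
  outer loop
   vertex 2.5 3.1 1.3
   vertex 5.9 5.2 3.1
   vertex 0.6 1.0 0.3
  endloop
 endfacet
 facet normal -0.572 0.712 -0.408
  outer loop
   vertex 2.5 3.1 1.3
   vertex 0.6 1.0 0.3
   vertex 0.8 4.2 5.6
  endloop
 endfacet
 facet normal -0.829 -0.465 0.312
  outer loop
   vertex 1.0 2.3 3.3
   vertex 0.8 4.2 5.6
   vertex 0.6 1.0 0.3
  endloop
 endfacet
 facet normal 0.620 -0.298 -0.726
  outer loop
   vertex 2.7 2.2 1.6
   vertex 0.6 1.0 0.3
   vertex 5.9 5.2 3.1
  endloop
 endfacet
 facet normal 0.627 -0.337 -0.702
  outer loop
   vertex 2.7 2.2 1.6
   vertex 5.1 2.5 3.6
   vertex 0.6 1.0 0.3
  endloop
 endfacet
 facet normal 0.630 -0.318 -0.708
  outer loop
   vertex 2.7 2.2 1.6
   vertex 5.9 5.2 3.1
   vertex 5.1 2.5 3.6
  endloop
 endfacet
 facet normal 0.019 0.915 0.404
  outer loop
   vertex 4.3 5.1 3.4
   vertex 0.8 4.2 5.6
   vertex 5.9 5.2 3.1
  endloop
 endfacet
 facet normal -0.162 0.780 -0.604
  outer loop
   vertex 4.3 5.1 3.4
   vertex 5.9 5.2 3.1
   vertex 2.5 3.1 1.3
  endloop
 endfacet
 facet normal -0.449 0.807 -0.384
  outer loop
   vertex 4.3 5.1 3.4
   vertex 2.5 3.1 1.3
   vertex 0.8 4.2 5.6
  endloop
 endfacet
 facet normal 0.954 -0.259 0.154
  outer loop
   vertex 4.5 1.6 5.8
   vertex 5.1 2.5 3.6
   vertex 5.0 3.5 5.9
  endloop
 endfacet
 facet normal -0.077 -0.032 0.997
  outer loop
   vertex 4.5 1.6 5.8
   vertex 5.0 3.5 5.9
   vertex 0.8 4.2 5.6
  endloop
 endfacet
 facet normal -0.509 -0.685 0.521
  outer loop
   vertex 4.5 1.6 5.8
   vertex 0.8 4.2 5.6
   vertex 1.0 2.3 3.3
  endloop
 endfacet
 facet normal 0.454 -0.861 -0.228
  outer loop
   vertex 4.5 1.6 5.8
   vertex 0.6 1.0 0.3
   vertex 5.1 2.5 3.6
  endloop
 endfacet
 facet normal -0.449 -0.797 0.405
  outer loop
   vertex 4.5 1.6 5.8
   vertex 1.0 2.3 3.3
   vertex 0.6 1.0 0.3
  endloop
 endfacet
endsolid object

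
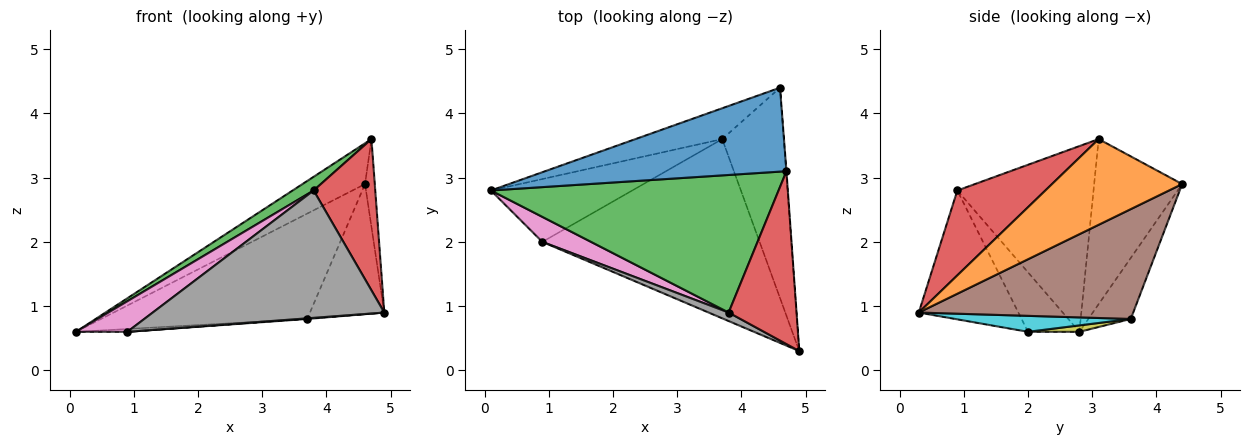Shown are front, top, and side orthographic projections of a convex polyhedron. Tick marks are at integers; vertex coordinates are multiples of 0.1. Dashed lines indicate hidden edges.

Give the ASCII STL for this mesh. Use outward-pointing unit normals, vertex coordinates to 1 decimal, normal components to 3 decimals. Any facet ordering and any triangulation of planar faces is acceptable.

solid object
 facet normal -0.524 0.372 0.766
  outer loop
   vertex 4.7 3.1 3.6
   vertex 4.6 4.4 2.9
   vertex 0.1 2.8 0.6
  endloop
 endfacet
 facet normal 0.997 0.075 -0.004
  outer loop
   vertex 4.7 3.1 3.6
   vertex 4.9 0.3 0.9
   vertex 4.6 4.4 2.9
  endloop
 endfacet
 facet normal -0.541 -0.083 0.837
  outer loop
   vertex 3.8 0.9 2.8
   vertex 4.7 3.1 3.6
   vertex 0.1 2.8 0.6
  endloop
 endfacet
 facet normal 0.685 -0.480 0.548
  outer loop
   vertex 3.8 0.9 2.8
   vertex 4.9 0.3 0.9
   vertex 4.7 3.1 3.6
  endloop
 endfacet
 facet normal -0.194 0.942 -0.276
  outer loop
   vertex 3.7 3.6 0.8
   vertex 0.1 2.8 0.6
   vertex 4.6 4.4 2.9
  endloop
 endfacet
 facet normal 0.835 0.289 -0.468
  outer loop
   vertex 3.7 3.6 0.8
   vertex 4.6 4.4 2.9
   vertex 4.9 0.3 0.9
  endloop
 endfacet
 facet normal -0.612 -0.612 0.501
  outer loop
   vertex 0.9 2.0 0.6
   vertex 3.8 0.9 2.8
   vertex 0.1 2.8 0.6
  endloop
 endfacet
 facet normal -0.394 -0.917 0.061
  outer loop
   vertex 0.9 2.0 0.6
   vertex 4.9 0.3 0.9
   vertex 3.8 0.9 2.8
  endloop
 endfacet
 facet normal 0.045 0.045 -0.998
  outer loop
   vertex 0.9 2.0 0.6
   vertex 0.1 2.8 0.6
   vertex 3.7 3.6 0.8
  endloop
 endfacet
 facet normal 0.073 -0.004 -0.997
  outer loop
   vertex 0.9 2.0 0.6
   vertex 3.7 3.6 0.8
   vertex 4.9 0.3 0.9
  endloop
 endfacet
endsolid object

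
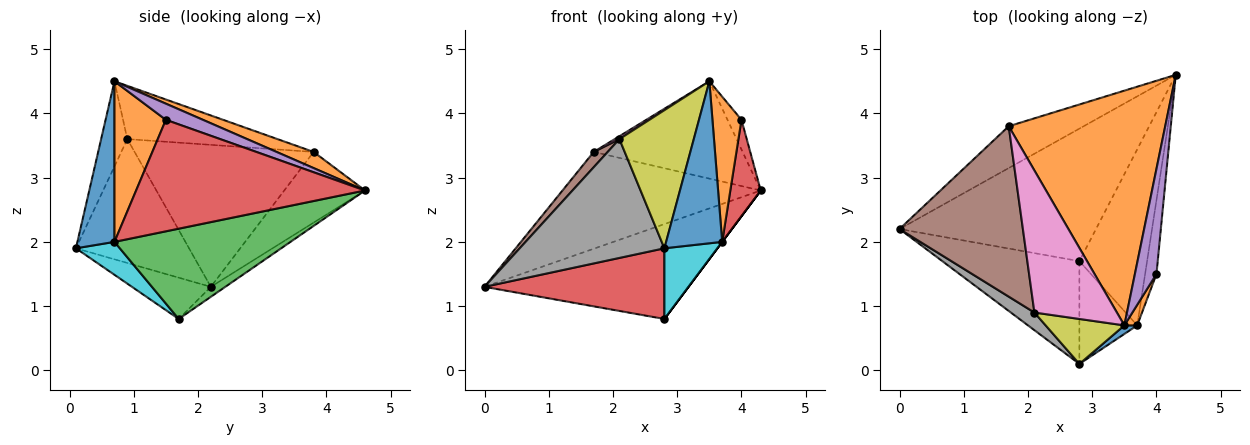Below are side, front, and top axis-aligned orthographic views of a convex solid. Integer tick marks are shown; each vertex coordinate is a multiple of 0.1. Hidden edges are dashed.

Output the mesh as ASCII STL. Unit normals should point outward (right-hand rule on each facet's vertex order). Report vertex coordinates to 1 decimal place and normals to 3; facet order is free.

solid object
 facet normal -0.350 0.860 -0.372
  outer loop
   vertex 1.7 3.8 3.4
   vertex 4.3 4.6 2.8
   vertex 0.0 2.2 1.3
  endloop
 endfacet
 facet normal 0.095 0.381 0.920
  outer loop
   vertex 1.7 3.8 3.4
   vertex 3.5 0.7 4.5
   vertex 4.3 4.6 2.8
  endloop
 endfacet
 facet normal -0.041 0.582 -0.812
  outer loop
   vertex 2.8 1.7 0.8
   vertex 0.0 2.2 1.3
   vertex 4.3 4.6 2.8
  endloop
 endfacet
 facet normal -0.241 -0.550 -0.800
  outer loop
   vertex 2.8 1.7 0.8
   vertex 2.8 0.1 1.9
   vertex 0.0 2.2 1.3
  endloop
 endfacet
 facet normal 0.584 0.221 0.781
  outer loop
   vertex 4.0 1.5 3.9
   vertex 4.3 4.6 2.8
   vertex 3.5 0.7 4.5
  endloop
 endfacet
 facet normal -0.754 -0.059 0.655
  outer loop
   vertex 2.1 0.9 3.6
   vertex 1.7 3.8 3.4
   vertex 0.0 2.2 1.3
  endloop
 endfacet
 facet normal -0.542 -0.017 0.840
  outer loop
   vertex 2.1 0.9 3.6
   vertex 3.5 0.7 4.5
   vertex 1.7 3.8 3.4
  endloop
 endfacet
 facet normal -0.612 -0.782 0.116
  outer loop
   vertex 2.1 0.9 3.6
   vertex 0.0 2.2 1.3
   vertex 2.8 0.1 1.9
  endloop
 endfacet
 facet normal -0.318 -0.902 0.294
  outer loop
   vertex 2.1 0.9 3.6
   vertex 2.8 0.1 1.9
   vertex 3.5 0.7 4.5
  endloop
 endfacet
 facet normal 0.425 -0.513 -0.746
  outer loop
   vertex 3.7 0.7 2.0
   vertex 2.8 0.1 1.9
   vertex 2.8 1.7 0.8
  endloop
 endfacet
 facet normal 0.551 -0.833 0.044
  outer loop
   vertex 3.7 0.7 2.0
   vertex 3.5 0.7 4.5
   vertex 2.8 0.1 1.9
  endloop
 endfacet
 facet normal 0.869 -0.491 0.069
  outer loop
   vertex 3.7 0.7 2.0
   vertex 4.0 1.5 3.9
   vertex 3.5 0.7 4.5
  endloop
 endfacet
 facet normal 0.800 0.000 -0.600
  outer loop
   vertex 3.7 0.7 2.0
   vertex 2.8 1.7 0.8
   vertex 4.3 4.6 2.8
  endloop
 endfacet
 facet normal 0.986 -0.131 -0.101
  outer loop
   vertex 3.7 0.7 2.0
   vertex 4.3 4.6 2.8
   vertex 4.0 1.5 3.9
  endloop
 endfacet
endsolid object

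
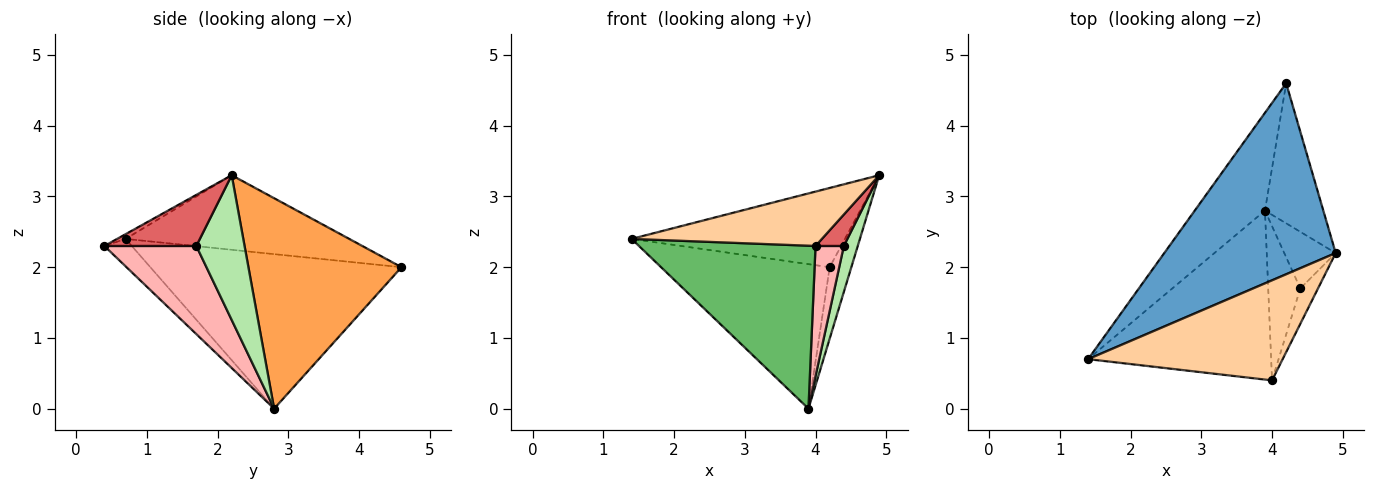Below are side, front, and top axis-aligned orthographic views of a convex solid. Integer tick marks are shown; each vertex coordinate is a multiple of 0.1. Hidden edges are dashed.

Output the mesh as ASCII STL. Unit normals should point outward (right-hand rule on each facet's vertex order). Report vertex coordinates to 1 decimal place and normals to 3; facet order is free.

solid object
 facet normal -0.373 0.356 0.857
  outer loop
   vertex 4.2 4.6 2.0
   vertex 1.4 0.7 2.4
   vertex 4.9 2.2 3.3
  endloop
 endfacet
 facet normal -0.777 0.522 -0.353
  outer loop
   vertex 3.9 2.8 0.0
   vertex 1.4 0.7 2.4
   vertex 4.2 4.6 2.0
  endloop
 endfacet
 facet normal 0.955 0.135 -0.265
  outer loop
   vertex 3.9 2.8 0.0
   vertex 4.2 4.6 2.0
   vertex 4.9 2.2 3.3
  endloop
 endfacet
 facet normal -0.021 -0.477 0.878
  outer loop
   vertex 4.0 0.4 2.3
   vertex 4.9 2.2 3.3
   vertex 1.4 0.7 2.4
  endloop
 endfacet
 facet normal -0.107 -0.690 -0.716
  outer loop
   vertex 4.0 0.4 2.3
   vertex 1.4 0.7 2.4
   vertex 3.9 2.8 0.0
  endloop
 endfacet
 facet normal 0.909 -0.263 -0.323
  outer loop
   vertex 4.4 1.7 2.3
   vertex 3.9 2.8 0.0
   vertex 4.9 2.2 3.3
  endloop
 endfacet
 facet normal 0.907 -0.279 -0.314
  outer loop
   vertex 4.4 1.7 2.3
   vertex 4.9 2.2 3.3
   vertex 4.0 0.4 2.3
  endloop
 endfacet
 facet normal 0.903 -0.278 -0.329
  outer loop
   vertex 4.4 1.7 2.3
   vertex 4.0 0.4 2.3
   vertex 3.9 2.8 0.0
  endloop
 endfacet
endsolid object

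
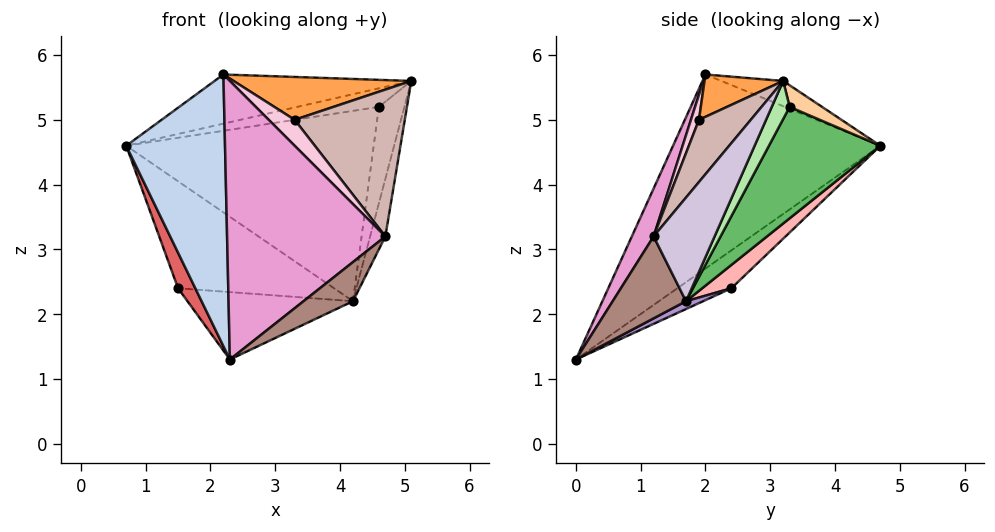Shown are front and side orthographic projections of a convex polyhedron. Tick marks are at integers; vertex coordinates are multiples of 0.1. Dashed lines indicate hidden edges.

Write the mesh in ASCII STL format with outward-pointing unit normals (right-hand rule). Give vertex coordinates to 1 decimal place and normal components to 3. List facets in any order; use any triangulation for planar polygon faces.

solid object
 facet normal -0.102 0.326 0.940
  outer loop
   vertex 2.2 2.0 5.7
   vertex 5.1 3.2 5.6
   vertex 0.7 4.7 4.6
  endloop
 endfacet
 facet normal -0.889 -0.424 0.172
  outer loop
   vertex 2.2 2.0 5.7
   vertex 0.7 4.7 4.6
   vertex 2.3 0.0 1.3
  endloop
 endfacet
 facet normal 0.321 -0.726 0.608
  outer loop
   vertex 3.3 1.9 5.0
   vertex 5.1 3.2 5.6
   vertex 2.2 2.0 5.7
  endloop
 endfacet
 facet normal 0.360 0.906 -0.223
  outer loop
   vertex 4.6 3.3 5.2
   vertex 0.7 4.7 4.6
   vertex 5.1 3.2 5.6
  endloop
 endfacet
 facet normal 0.361 0.802 -0.476
  outer loop
   vertex 4.6 3.3 5.2
   vertex 4.2 1.7 2.2
   vertex 0.7 4.7 4.6
  endloop
 endfacet
 facet normal 0.511 0.728 -0.457
  outer loop
   vertex 4.6 3.3 5.2
   vertex 5.1 3.2 5.6
   vertex 4.2 1.7 2.2
  endloop
 endfacet
 facet normal -0.952 -0.305 -0.028
  outer loop
   vertex 1.5 2.4 2.4
   vertex 2.3 0.0 1.3
   vertex 0.7 4.7 4.6
  endloop
 endfacet
 facet normal 0.132 0.709 -0.693
  outer loop
   vertex 1.5 2.4 2.4
   vertex 0.7 4.7 4.6
   vertex 4.2 1.7 2.2
  endloop
 endfacet
 facet normal 0.044 0.428 -0.903
  outer loop
   vertex 1.5 2.4 2.4
   vertex 4.2 1.7 2.2
   vertex 2.3 0.0 1.3
  endloop
 endfacet
 facet normal 0.912 0.228 -0.342
  outer loop
   vertex 4.7 1.2 3.2
   vertex 4.2 1.7 2.2
   vertex 5.1 3.2 5.6
  endloop
 endfacet
 facet normal 0.681 -0.459 -0.570
  outer loop
   vertex 4.7 1.2 3.2
   vertex 2.3 0.0 1.3
   vertex 4.2 1.7 2.2
  endloop
 endfacet
 facet normal 0.352 -0.747 0.564
  outer loop
   vertex 4.7 1.2 3.2
   vertex 5.1 3.2 5.6
   vertex 3.3 1.9 5.0
  endloop
 endfacet
 facet normal 0.124 -0.902 0.413
  outer loop
   vertex 4.7 1.2 3.2
   vertex 2.2 2.0 5.7
   vertex 2.3 0.0 1.3
  endloop
 endfacet
 facet normal 0.254 -0.818 0.516
  outer loop
   vertex 4.7 1.2 3.2
   vertex 3.3 1.9 5.0
   vertex 2.2 2.0 5.7
  endloop
 endfacet
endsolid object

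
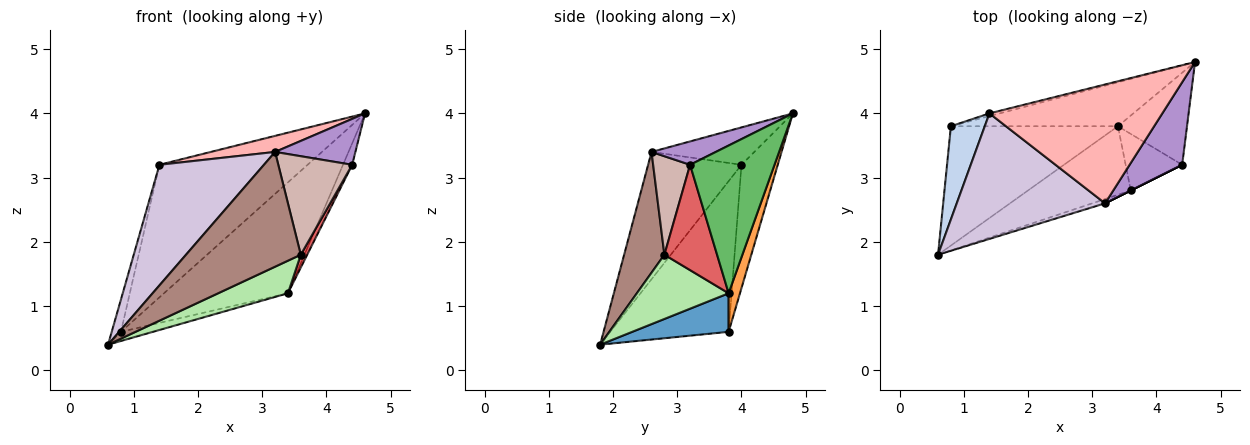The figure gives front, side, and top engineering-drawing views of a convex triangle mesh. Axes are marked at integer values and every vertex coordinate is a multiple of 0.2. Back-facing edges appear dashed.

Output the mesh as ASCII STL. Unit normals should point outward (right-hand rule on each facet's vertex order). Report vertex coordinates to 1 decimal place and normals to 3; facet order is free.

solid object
 facet normal 0.224 0.075 -0.972
  outer loop
   vertex 0.8 3.8 0.6
   vertex 3.4 3.8 1.2
   vertex 0.6 1.8 0.4
  endloop
 endfacet
 facet normal -0.973 0.075 0.219
  outer loop
   vertex 0.8 3.8 0.6
   vertex 0.6 1.8 0.4
   vertex 1.4 4.0 3.2
  endloop
 endfacet
 facet normal 0.085 0.926 -0.367
  outer loop
   vertex 0.8 3.8 0.6
   vertex 4.6 4.8 4.0
   vertex 3.4 3.8 1.2
  endloop
 endfacet
 facet normal -0.238 0.971 -0.020
  outer loop
   vertex 0.8 3.8 0.6
   vertex 1.4 4.0 3.2
   vertex 4.6 4.8 4.0
  endloop
 endfacet
 facet normal 0.902 0.098 -0.421
  outer loop
   vertex 4.4 3.2 3.2
   vertex 3.4 3.8 1.2
   vertex 4.6 4.8 4.0
  endloop
 endfacet
 facet normal 0.492 -0.374 -0.787
  outer loop
   vertex 3.6 2.8 1.8
   vertex 0.6 1.8 0.4
   vertex 3.4 3.8 1.2
  endloop
 endfacet
 facet normal 0.876 -0.107 -0.470
  outer loop
   vertex 3.6 2.8 1.8
   vertex 3.4 3.8 1.2
   vertex 4.4 3.2 3.2
  endloop
 endfacet
 facet normal -0.210 -0.131 0.969
  outer loop
   vertex 3.2 2.6 3.4
   vertex 4.6 4.8 4.0
   vertex 1.4 4.0 3.2
  endloop
 endfacet
 facet normal 0.362 -0.453 0.815
  outer loop
   vertex 3.2 2.6 3.4
   vertex 4.4 3.2 3.2
   vertex 4.6 4.8 4.0
  endloop
 endfacet
 facet normal -0.526 -0.589 0.613
  outer loop
   vertex 3.2 2.6 3.4
   vertex 1.4 4.0 3.2
   vertex 0.6 1.8 0.4
  endloop
 endfacet
 facet normal 0.331 -0.943 -0.035
  outer loop
   vertex 3.2 2.6 3.4
   vertex 0.6 1.8 0.4
   vertex 3.6 2.8 1.8
  endloop
 endfacet
 facet normal 0.447 -0.894 0.000
  outer loop
   vertex 3.2 2.6 3.4
   vertex 3.6 2.8 1.8
   vertex 4.4 3.2 3.2
  endloop
 endfacet
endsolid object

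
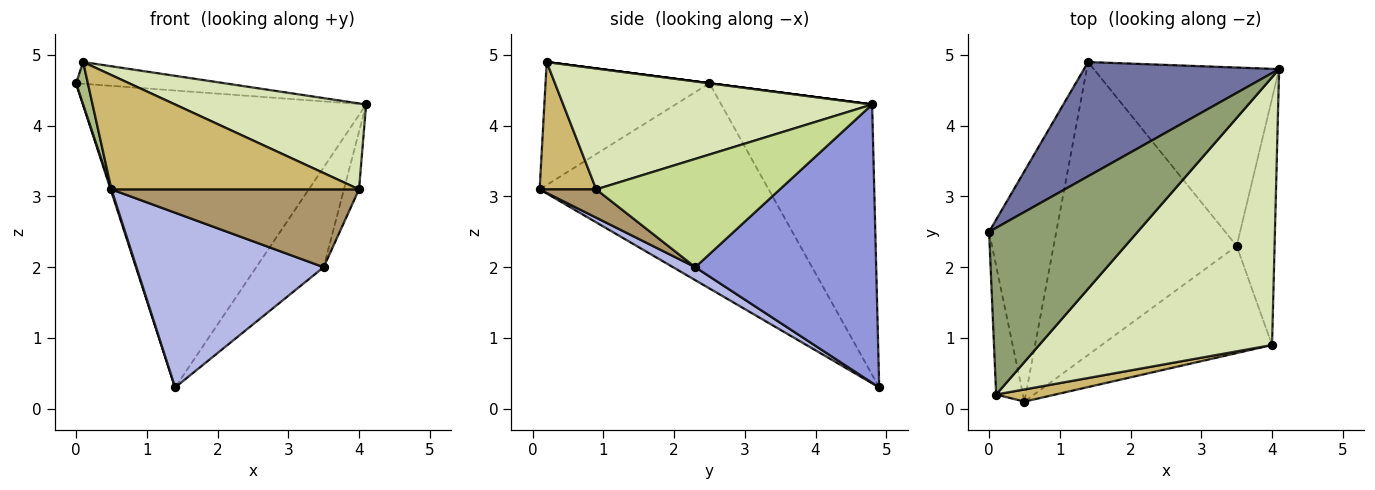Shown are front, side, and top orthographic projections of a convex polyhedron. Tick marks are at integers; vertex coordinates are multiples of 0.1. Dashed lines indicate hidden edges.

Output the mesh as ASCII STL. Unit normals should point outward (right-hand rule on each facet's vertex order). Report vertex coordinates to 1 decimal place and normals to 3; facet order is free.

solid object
 facet normal -0.445 0.836 0.321
  outer loop
   vertex 1.4 4.9 0.3
   vertex 0.0 2.5 4.6
   vertex 4.1 4.8 4.3
  endloop
 endfacet
 facet normal -0.950 -0.003 -0.311
  outer loop
   vertex 1.4 4.9 0.3
   vertex 0.5 0.1 3.1
   vertex 0.0 2.5 4.6
  endloop
 endfacet
 facet normal 0.795 0.296 -0.529
  outer loop
   vertex 3.5 2.3 2.0
   vertex 1.4 4.9 0.3
   vertex 4.1 4.8 4.3
  endloop
 endfacet
 facet normal 0.061 -0.511 -0.857
  outer loop
   vertex 3.5 2.3 2.0
   vertex 0.5 0.1 3.1
   vertex 1.4 4.9 0.3
  endloop
 endfacet
 facet normal 0.000 0.129 0.992
  outer loop
   vertex 0.1 0.2 4.9
   vertex 4.1 4.8 4.3
   vertex 0.0 2.5 4.6
  endloop
 endfacet
 facet normal -0.975 -0.070 -0.213
  outer loop
   vertex 0.1 0.2 4.9
   vertex 0.0 2.5 4.6
   vertex 0.5 0.1 3.1
  endloop
 endfacet
 facet normal 0.941 0.077 -0.329
  outer loop
   vertex 4.0 0.9 3.1
   vertex 3.5 2.3 2.0
   vertex 4.1 4.8 4.3
  endloop
 endfacet
 facet normal 0.443 -0.274 0.854
  outer loop
   vertex 4.0 0.9 3.1
   vertex 4.1 4.8 4.3
   vertex 0.1 0.2 4.9
  endloop
 endfacet
 facet normal 0.133 -0.582 -0.802
  outer loop
   vertex 4.0 0.9 3.1
   vertex 0.5 0.1 3.1
   vertex 3.5 2.3 2.0
  endloop
 endfacet
 facet normal 0.222 -0.970 0.103
  outer loop
   vertex 4.0 0.9 3.1
   vertex 0.1 0.2 4.9
   vertex 0.5 0.1 3.1
  endloop
 endfacet
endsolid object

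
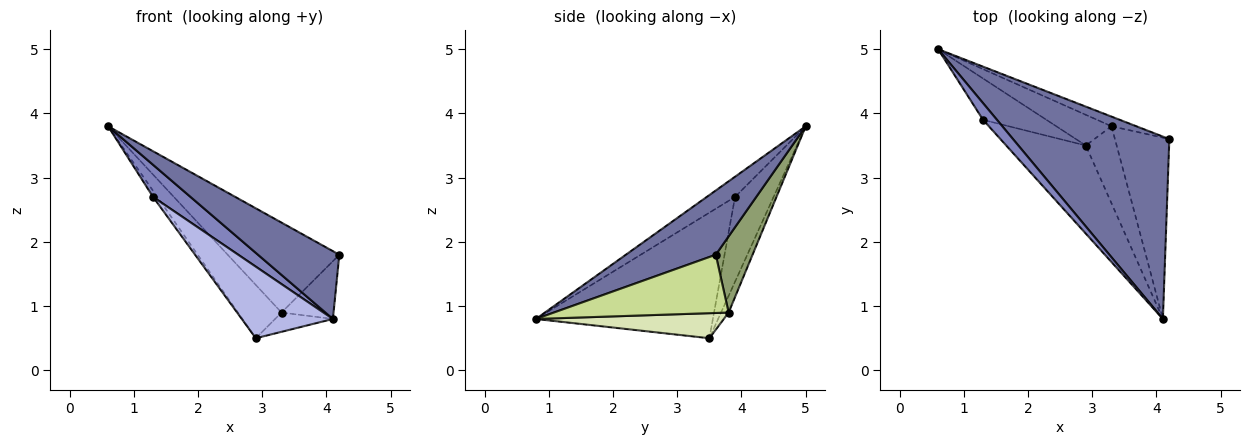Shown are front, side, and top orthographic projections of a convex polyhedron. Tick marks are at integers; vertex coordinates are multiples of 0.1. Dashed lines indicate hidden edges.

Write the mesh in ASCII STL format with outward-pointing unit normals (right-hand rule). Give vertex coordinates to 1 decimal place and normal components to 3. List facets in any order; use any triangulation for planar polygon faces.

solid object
 facet normal 0.359 -0.325 0.875
  outer loop
   vertex 4.1 0.8 0.8
   vertex 4.2 3.6 1.8
   vertex 0.6 5.0 3.8
  endloop
 endfacet
 facet normal -0.556 -0.737 0.383
  outer loop
   vertex 1.3 3.9 2.7
   vertex 4.1 0.8 0.8
   vertex 0.6 5.0 3.8
  endloop
 endfacet
 facet normal -0.798 0.089 -0.596
  outer loop
   vertex 1.3 3.9 2.7
   vertex 0.6 5.0 3.8
   vertex 2.9 3.5 0.5
  endloop
 endfacet
 facet normal -0.775 -0.399 -0.491
  outer loop
   vertex 1.3 3.9 2.7
   vertex 2.9 3.5 0.5
   vertex 4.1 0.8 0.8
  endloop
 endfacet
 facet normal 0.311 0.945 -0.101
  outer loop
   vertex 3.3 3.8 0.9
   vertex 0.6 5.0 3.8
   vertex 4.2 3.6 1.8
  endloop
 endfacet
 facet normal -0.149 0.857 -0.493
  outer loop
   vertex 3.3 3.8 0.9
   vertex 2.9 3.5 0.5
   vertex 0.6 5.0 3.8
  endloop
 endfacet
 facet normal 0.714 0.213 -0.667
  outer loop
   vertex 3.3 3.8 0.9
   vertex 4.2 3.6 1.8
   vertex 4.1 0.8 0.8
  endloop
 endfacet
 facet normal 0.619 0.190 -0.762
  outer loop
   vertex 3.3 3.8 0.9
   vertex 4.1 0.8 0.8
   vertex 2.9 3.5 0.5
  endloop
 endfacet
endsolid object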